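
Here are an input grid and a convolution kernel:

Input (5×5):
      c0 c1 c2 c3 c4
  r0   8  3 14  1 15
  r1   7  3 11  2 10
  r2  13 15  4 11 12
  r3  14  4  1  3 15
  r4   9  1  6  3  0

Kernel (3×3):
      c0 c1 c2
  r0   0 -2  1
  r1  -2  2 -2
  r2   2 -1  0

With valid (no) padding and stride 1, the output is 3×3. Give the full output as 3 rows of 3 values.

Output[0,0]: The receptive field on the input at this output position is [8 3 14 / 7 3 11 / 13 15 4]. Elementwise product with the kernel and sum: 3·-2 + 14·1 + 7·-2 + 3·2 + 11·-2 + 13·2 + 15·-1.
Output[0,1]: The receptive field on the input at this output position is [3 14 1 / 3 11 2 / 15 4 11]. Elementwise product with the kernel and sum: 14·-2 + 1·1 + 3·-2 + 11·2 + 2·-2 + 15·2 + 4·-1.

-11 11 -28
25 -57 -5
-31 -13 -27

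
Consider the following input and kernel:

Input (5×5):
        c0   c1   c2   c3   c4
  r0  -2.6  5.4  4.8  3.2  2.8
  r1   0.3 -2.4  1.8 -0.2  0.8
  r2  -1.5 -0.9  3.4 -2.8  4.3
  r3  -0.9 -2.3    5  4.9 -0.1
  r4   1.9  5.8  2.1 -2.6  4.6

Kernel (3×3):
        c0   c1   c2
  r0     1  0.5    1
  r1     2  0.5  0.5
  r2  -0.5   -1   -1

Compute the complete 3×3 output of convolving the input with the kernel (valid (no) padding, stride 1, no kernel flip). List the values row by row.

3.45 6.85 9.9
-3.1 -11.95 2.75
-7.85 -4.05 15.65

Output[0,0]: The receptive field on the input at this output position is [-2.6 5.4 4.8 / 0.3 -2.4 1.8 / -1.5 -0.9 3.4]. Elementwise product with the kernel and sum: -2.6·1 + 5.4·0.5 + 4.8·1 + 0.3·2 + -2.4·0.5 + 1.8·0.5 + -1.5·-0.5 + -0.9·-1 + 3.4·-1.
Output[0,1]: The receptive field on the input at this output position is [5.4 4.8 3.2 / -2.4 1.8 -0.2 / -0.9 3.4 -2.8]. Elementwise product with the kernel and sum: 5.4·1 + 4.8·0.5 + 3.2·1 + -2.4·2 + 1.8·0.5 + -0.2·0.5 + -0.9·-0.5 + 3.4·-1 + -2.8·-1.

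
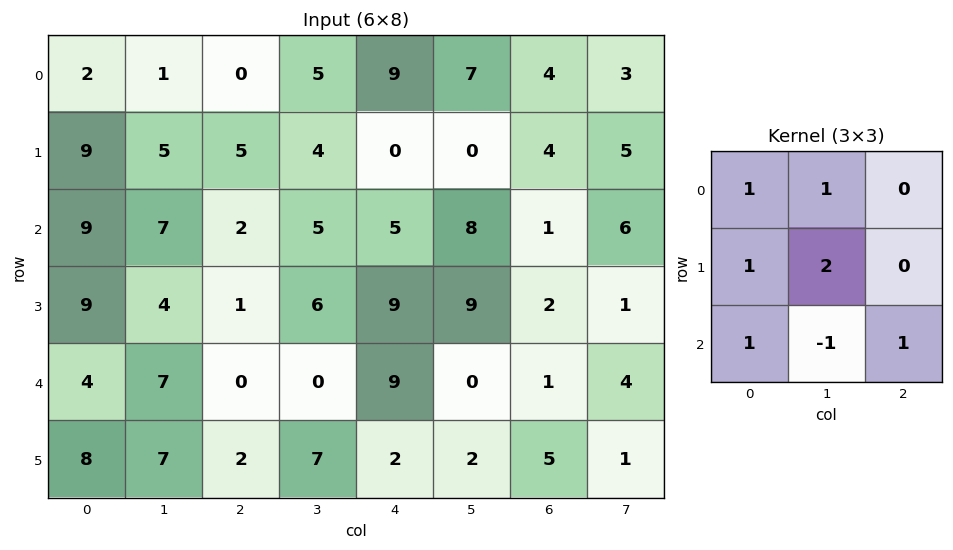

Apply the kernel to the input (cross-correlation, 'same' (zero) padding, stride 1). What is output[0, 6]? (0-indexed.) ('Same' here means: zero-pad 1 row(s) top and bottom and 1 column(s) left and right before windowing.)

The receptive field on the zero-padded input at this output position is [0 0 0 / 7 4 3 / 0 4 5]. Elementwise product with the kernel and sum: 0·1 + 0·1 + 7·1 + 4·2 + 0·1 + 4·-1 + 5·1.

16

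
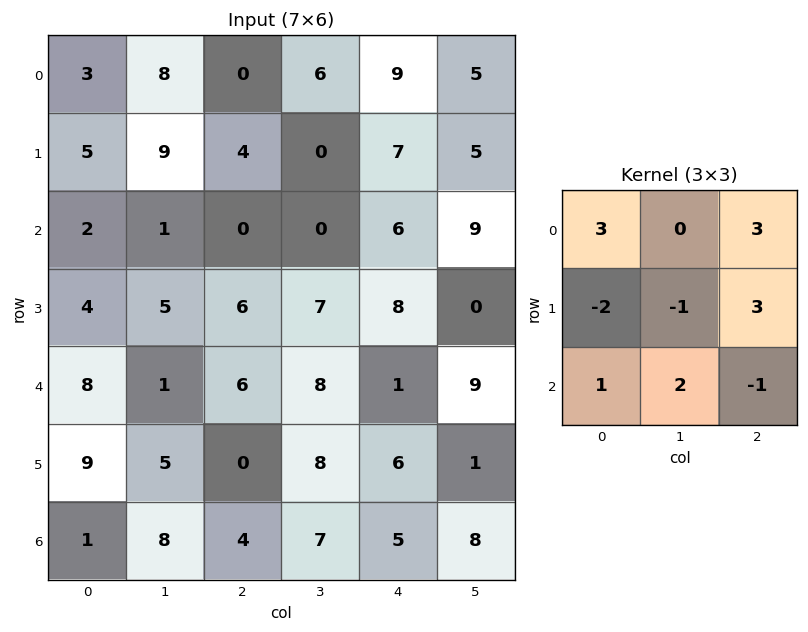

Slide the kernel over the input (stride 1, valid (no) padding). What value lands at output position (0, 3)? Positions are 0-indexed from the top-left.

The receptive field on the input at this output position is [6 9 5 / 0 7 5 / 0 6 9]. Elementwise product with the kernel and sum: 6·3 + 5·3 + 0·-2 + 7·-1 + 5·3 + 0·1 + 6·2 + 9·-1.

44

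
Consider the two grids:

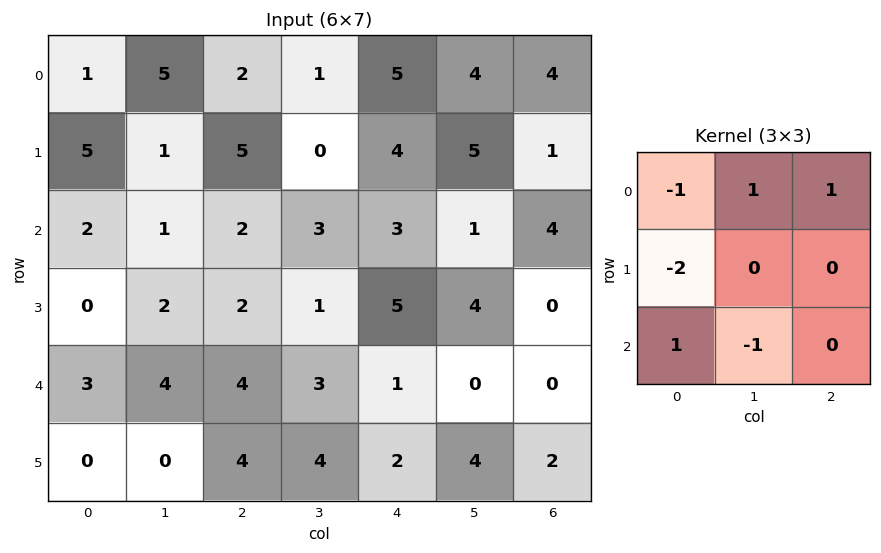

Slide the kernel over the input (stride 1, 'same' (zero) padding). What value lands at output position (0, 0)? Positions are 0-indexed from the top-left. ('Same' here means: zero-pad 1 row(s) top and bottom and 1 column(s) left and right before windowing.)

The receptive field on the zero-padded input at this output position is [0 0 0 / 0 1 5 / 0 5 1]. Elementwise product with the kernel and sum: 0·-1 + 0·1 + 0·1 + 0·-2 + 0·1 + 5·-1.

-5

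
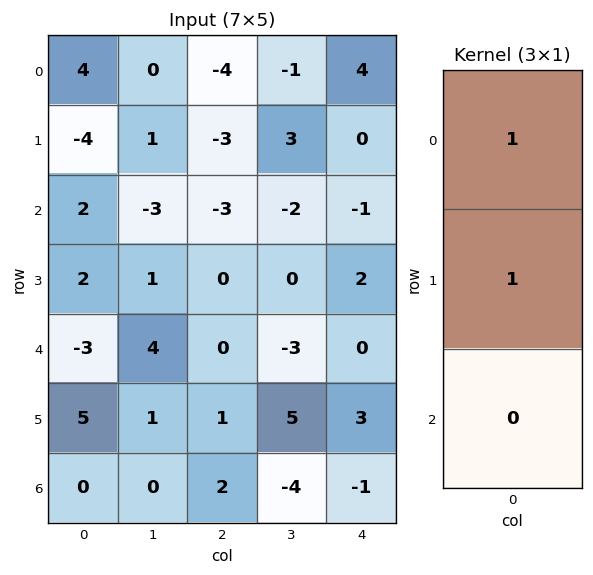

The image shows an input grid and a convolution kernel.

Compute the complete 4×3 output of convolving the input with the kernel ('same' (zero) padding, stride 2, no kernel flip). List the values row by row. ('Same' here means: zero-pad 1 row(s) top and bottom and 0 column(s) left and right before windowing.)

4 -4 4
-2 -6 -1
-1 0 2
5 3 2

Output[0,0]: The receptive field on the zero-padded input at this output position is [0 / 4 / -4]. Elementwise product with the kernel and sum: 0·1 + 4·1.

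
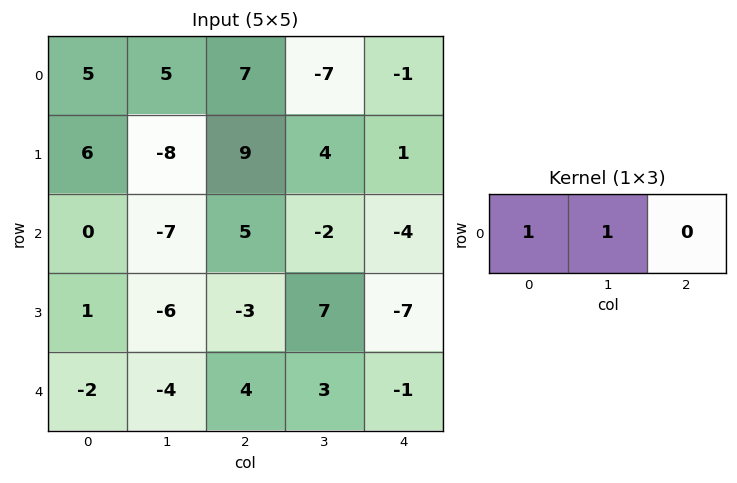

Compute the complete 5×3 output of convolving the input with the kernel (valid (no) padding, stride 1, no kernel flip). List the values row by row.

10 12 0
-2 1 13
-7 -2 3
-5 -9 4
-6 0 7

Output[0,0]: The receptive field on the input at this output position is [5 5 7]. Elementwise product with the kernel and sum: 5·1 + 5·1.
Output[0,1]: The receptive field on the input at this output position is [5 7 -7]. Elementwise product with the kernel and sum: 5·1 + 7·1.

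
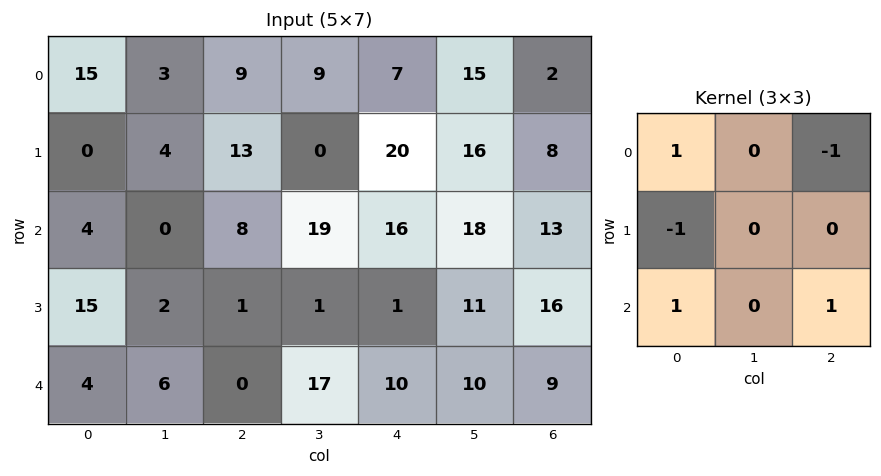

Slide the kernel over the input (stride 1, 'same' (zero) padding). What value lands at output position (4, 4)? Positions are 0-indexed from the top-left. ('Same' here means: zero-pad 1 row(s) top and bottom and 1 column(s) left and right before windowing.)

-27

The receptive field on the zero-padded input at this output position is [1 1 11 / 17 10 10 / 0 0 0]. Elementwise product with the kernel and sum: 1·1 + 11·-1 + 17·-1 + 0·1 + 0·1.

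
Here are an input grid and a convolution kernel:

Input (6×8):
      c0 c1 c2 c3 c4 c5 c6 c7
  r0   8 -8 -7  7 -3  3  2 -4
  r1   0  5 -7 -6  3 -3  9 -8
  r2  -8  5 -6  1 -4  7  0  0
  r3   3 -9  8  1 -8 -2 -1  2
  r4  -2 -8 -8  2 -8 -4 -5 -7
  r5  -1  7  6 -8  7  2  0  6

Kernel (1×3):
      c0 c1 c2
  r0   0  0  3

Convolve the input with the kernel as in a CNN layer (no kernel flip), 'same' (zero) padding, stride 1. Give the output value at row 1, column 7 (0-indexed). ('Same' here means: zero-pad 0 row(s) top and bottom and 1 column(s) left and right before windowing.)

0

The receptive field on the zero-padded input at this output position is [9 -8 0]. Elementwise product with the kernel and sum: 0·3.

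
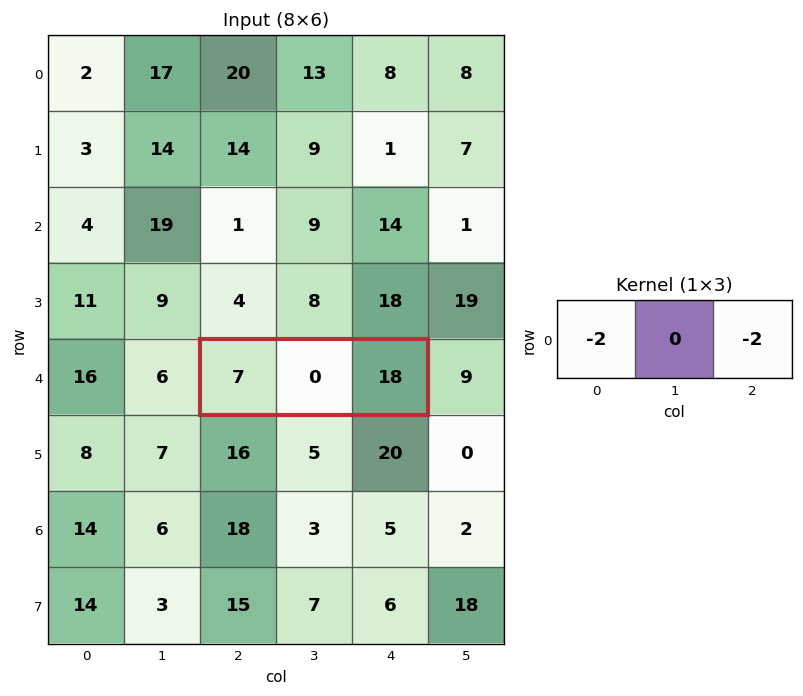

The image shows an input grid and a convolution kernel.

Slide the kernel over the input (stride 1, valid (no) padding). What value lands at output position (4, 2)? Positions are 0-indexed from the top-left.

-50

The receptive field on the input at this output position is [7 0 18]. Elementwise product with the kernel and sum: 7·-2 + 18·-2.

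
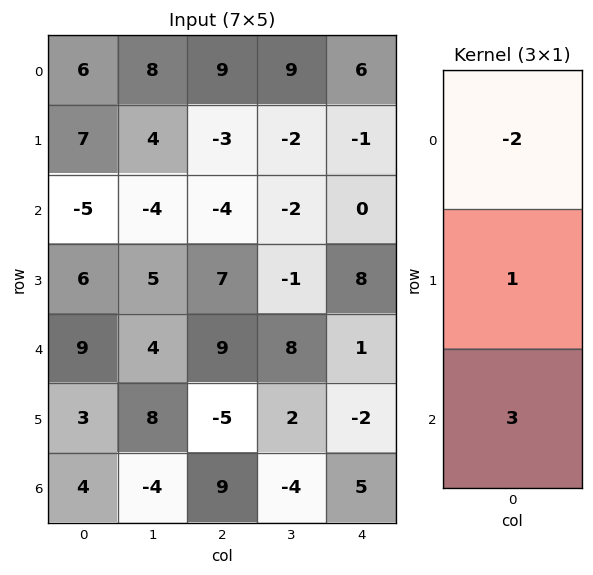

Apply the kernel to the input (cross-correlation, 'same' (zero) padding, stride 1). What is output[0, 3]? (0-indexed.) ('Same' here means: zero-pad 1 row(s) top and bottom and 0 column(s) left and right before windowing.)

The receptive field on the zero-padded input at this output position is [0 / 9 / -2]. Elementwise product with the kernel and sum: 0·-2 + 9·1 + -2·3.

3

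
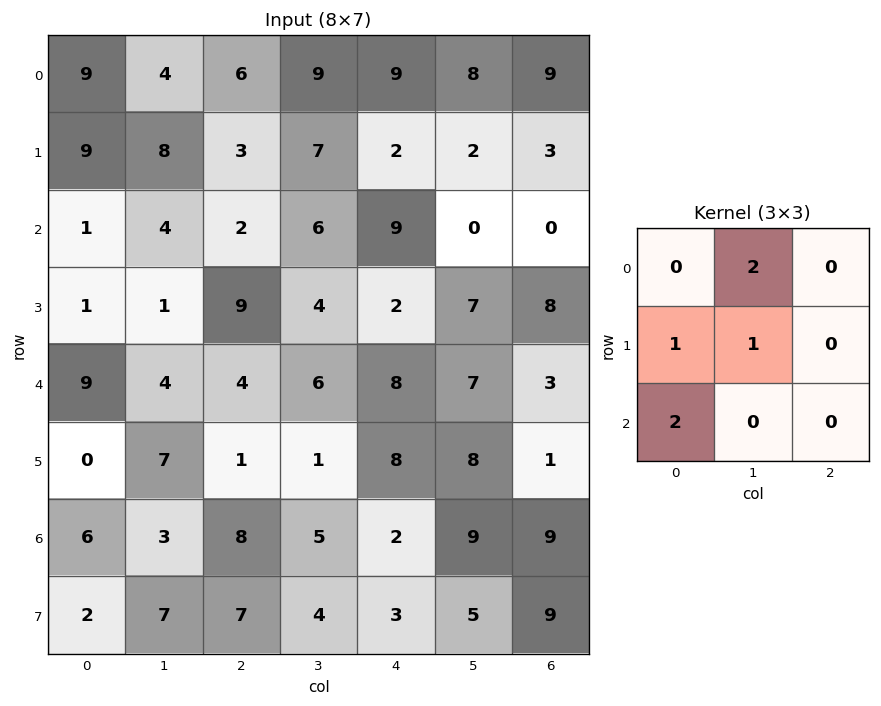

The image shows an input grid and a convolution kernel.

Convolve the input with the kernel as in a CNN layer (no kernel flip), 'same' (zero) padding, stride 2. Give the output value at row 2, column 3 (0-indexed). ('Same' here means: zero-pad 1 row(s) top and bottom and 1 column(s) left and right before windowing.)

42

The receptive field on the zero-padded input at this output position is [7 8 0 / 7 3 0 / 8 1 0]. Elementwise product with the kernel and sum: 8·2 + 7·1 + 3·1 + 8·2.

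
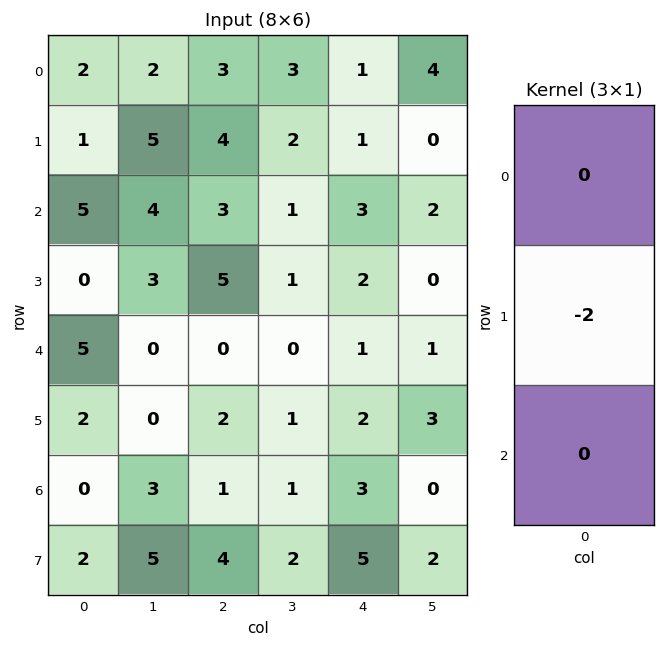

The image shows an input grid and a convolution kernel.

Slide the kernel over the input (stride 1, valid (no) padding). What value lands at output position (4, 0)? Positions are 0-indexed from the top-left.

The receptive field on the input at this output position is [5 / 2 / 0]. Elementwise product with the kernel and sum: 2·-2.

-4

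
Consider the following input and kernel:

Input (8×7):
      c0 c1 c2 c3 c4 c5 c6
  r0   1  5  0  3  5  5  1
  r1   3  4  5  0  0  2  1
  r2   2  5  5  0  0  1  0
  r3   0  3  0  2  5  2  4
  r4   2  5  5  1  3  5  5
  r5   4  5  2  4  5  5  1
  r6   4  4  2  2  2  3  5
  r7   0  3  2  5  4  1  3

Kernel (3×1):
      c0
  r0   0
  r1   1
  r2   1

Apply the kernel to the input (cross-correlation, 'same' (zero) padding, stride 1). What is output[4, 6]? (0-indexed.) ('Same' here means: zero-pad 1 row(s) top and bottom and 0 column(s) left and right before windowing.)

The receptive field on the zero-padded input at this output position is [4 / 5 / 1]. Elementwise product with the kernel and sum: 5·1 + 1·1.

6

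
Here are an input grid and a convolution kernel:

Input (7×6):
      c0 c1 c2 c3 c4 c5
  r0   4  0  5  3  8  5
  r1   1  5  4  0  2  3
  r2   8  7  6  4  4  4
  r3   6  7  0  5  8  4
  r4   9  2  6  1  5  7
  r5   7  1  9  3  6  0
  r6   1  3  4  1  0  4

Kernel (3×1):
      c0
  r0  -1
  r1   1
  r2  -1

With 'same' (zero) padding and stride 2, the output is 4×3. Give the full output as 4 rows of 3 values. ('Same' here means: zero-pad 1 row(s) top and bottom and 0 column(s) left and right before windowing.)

Output[0,0]: The receptive field on the zero-padded input at this output position is [0 / 4 / 1]. Elementwise product with the kernel and sum: 0·-1 + 4·1 + 1·-1.
Output[0,1]: The receptive field on the zero-padded input at this output position is [0 / 5 / 4]. Elementwise product with the kernel and sum: 0·-1 + 5·1 + 4·-1.

3 1 6
1 2 -6
-4 -3 -9
-6 -5 -6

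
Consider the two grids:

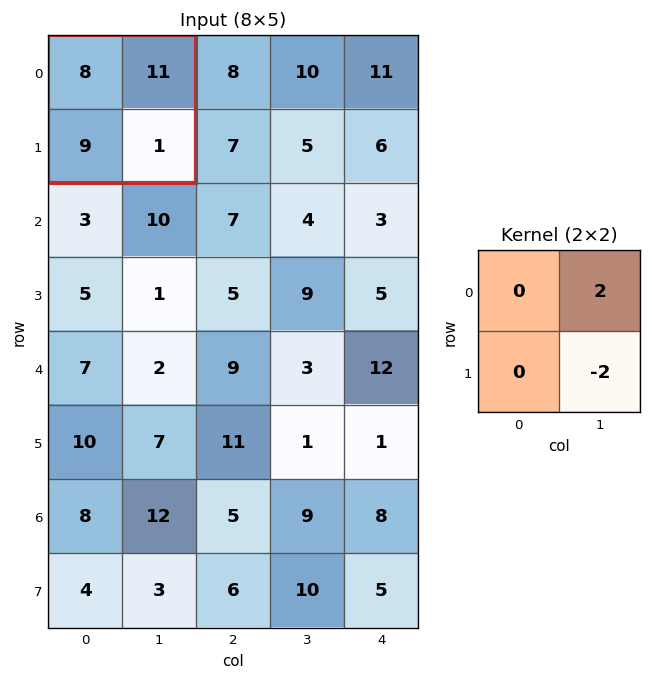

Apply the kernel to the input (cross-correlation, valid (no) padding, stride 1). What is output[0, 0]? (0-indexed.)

20

The receptive field on the input at this output position is [8 11 / 9 1]. Elementwise product with the kernel and sum: 11·2 + 1·-2.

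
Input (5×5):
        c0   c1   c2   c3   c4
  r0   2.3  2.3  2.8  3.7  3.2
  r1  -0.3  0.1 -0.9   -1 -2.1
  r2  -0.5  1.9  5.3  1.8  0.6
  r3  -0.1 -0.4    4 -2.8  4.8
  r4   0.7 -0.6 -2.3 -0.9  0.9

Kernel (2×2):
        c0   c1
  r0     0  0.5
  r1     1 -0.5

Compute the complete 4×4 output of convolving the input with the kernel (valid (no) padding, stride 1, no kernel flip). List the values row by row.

Output[0,0]: The receptive field on the input at this output position is [2.3 2.3 / -0.3 0.1]. Elementwise product with the kernel and sum: 2.3·0.5 + -0.3·1 + 0.1·-0.5.
Output[0,1]: The receptive field on the input at this output position is [2.3 2.8 / 0.1 -0.9]. Elementwise product with the kernel and sum: 2.8·0.5 + 0.1·1 + -0.9·-0.5.

0.8 1.95 1.45 1.65
-1.4 -1.2 3.9 0.45
1.05 0.25 6.3 -4.9
0.8 2.55 -3.25 1.05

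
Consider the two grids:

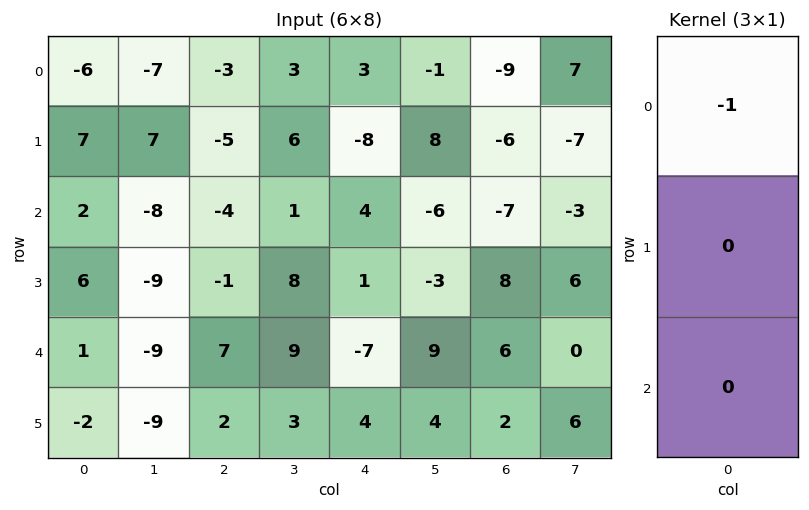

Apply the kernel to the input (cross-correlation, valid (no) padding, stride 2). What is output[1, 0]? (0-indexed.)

The receptive field on the input at this output position is [2 / 6 / 1]. Elementwise product with the kernel and sum: 2·-1.

-2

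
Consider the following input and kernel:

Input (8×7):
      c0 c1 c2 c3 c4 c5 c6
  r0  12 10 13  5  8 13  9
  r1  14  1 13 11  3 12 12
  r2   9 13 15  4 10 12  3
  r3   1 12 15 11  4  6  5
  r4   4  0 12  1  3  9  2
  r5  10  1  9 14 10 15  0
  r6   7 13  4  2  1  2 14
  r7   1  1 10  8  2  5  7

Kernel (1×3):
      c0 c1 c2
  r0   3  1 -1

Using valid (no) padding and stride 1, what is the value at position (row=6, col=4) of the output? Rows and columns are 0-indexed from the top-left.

-9

The receptive field on the input at this output position is [1 2 14]. Elementwise product with the kernel and sum: 1·3 + 2·1 + 14·-1.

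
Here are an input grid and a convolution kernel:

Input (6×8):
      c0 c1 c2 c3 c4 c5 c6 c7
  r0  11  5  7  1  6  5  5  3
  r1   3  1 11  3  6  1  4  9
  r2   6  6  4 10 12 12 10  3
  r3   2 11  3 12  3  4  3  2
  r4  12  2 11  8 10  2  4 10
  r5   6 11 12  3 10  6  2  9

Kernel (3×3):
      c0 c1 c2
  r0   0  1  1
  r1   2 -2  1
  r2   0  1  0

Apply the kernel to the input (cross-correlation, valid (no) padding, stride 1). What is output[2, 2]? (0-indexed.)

The receptive field on the input at this output position is [4 10 12 / 3 12 3 / 11 8 10]. Elementwise product with the kernel and sum: 10·1 + 12·1 + 3·2 + 12·-2 + 3·1 + 8·1.

15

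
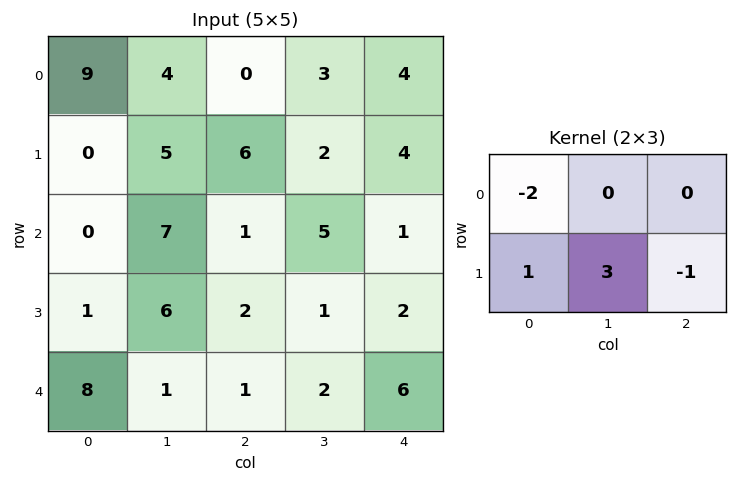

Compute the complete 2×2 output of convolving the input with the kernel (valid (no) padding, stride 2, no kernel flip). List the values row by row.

Output[0,0]: The receptive field on the input at this output position is [9 4 0 / 0 5 6]. Elementwise product with the kernel and sum: 9·-2 + 0·1 + 5·3 + 6·-1.

-9 8
17 1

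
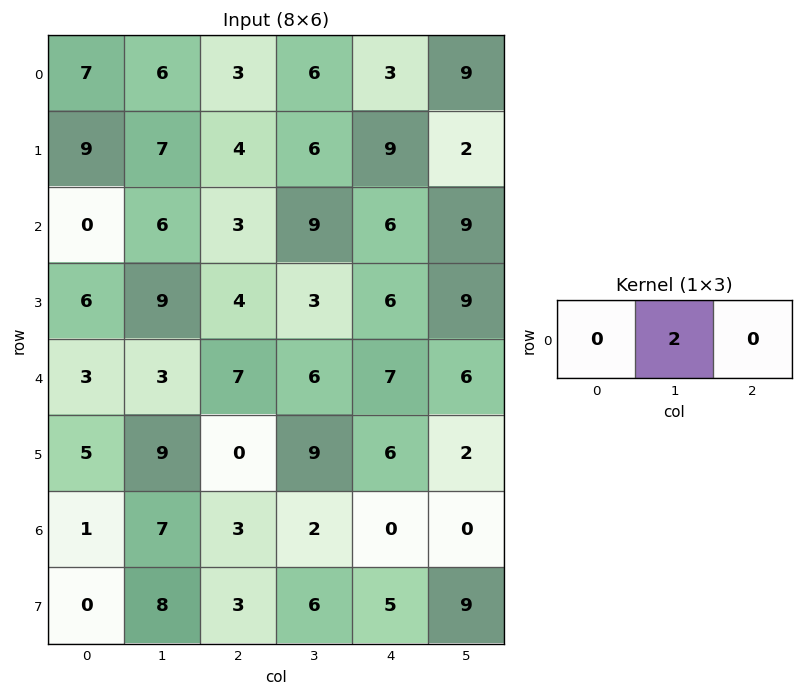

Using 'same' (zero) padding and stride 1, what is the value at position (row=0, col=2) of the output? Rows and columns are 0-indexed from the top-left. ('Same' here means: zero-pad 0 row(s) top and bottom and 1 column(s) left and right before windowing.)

The receptive field on the zero-padded input at this output position is [6 3 6]. Elementwise product with the kernel and sum: 3·2.

6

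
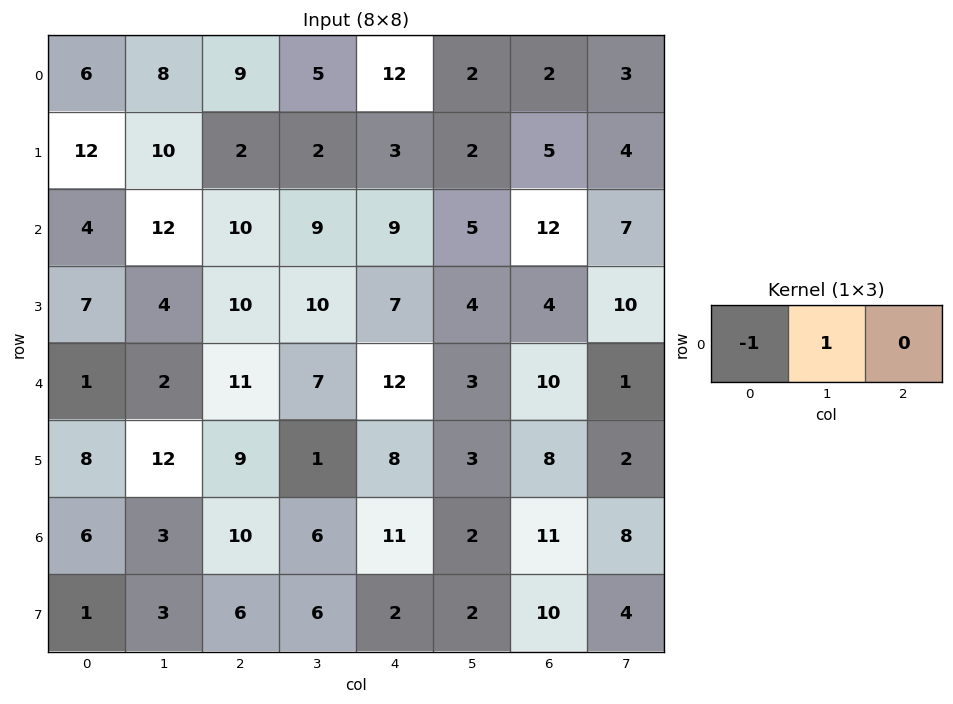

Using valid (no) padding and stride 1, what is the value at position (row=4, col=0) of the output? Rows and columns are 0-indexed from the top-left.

The receptive field on the input at this output position is [1 2 11]. Elementwise product with the kernel and sum: 1·-1 + 2·1.

1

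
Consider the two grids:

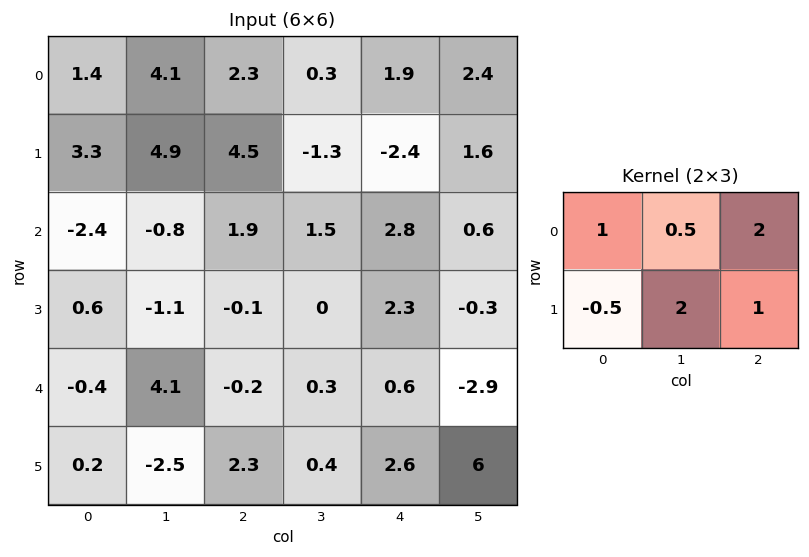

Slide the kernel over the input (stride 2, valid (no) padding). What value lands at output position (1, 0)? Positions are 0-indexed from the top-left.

The receptive field on the input at this output position is [-2.4 -0.8 1.9 / 0.6 -1.1 -0.1]. Elementwise product with the kernel and sum: -2.4·1 + -0.8·0.5 + 1.9·2 + 0.6·-0.5 + -1.1·2 + -0.1·1.

-1.6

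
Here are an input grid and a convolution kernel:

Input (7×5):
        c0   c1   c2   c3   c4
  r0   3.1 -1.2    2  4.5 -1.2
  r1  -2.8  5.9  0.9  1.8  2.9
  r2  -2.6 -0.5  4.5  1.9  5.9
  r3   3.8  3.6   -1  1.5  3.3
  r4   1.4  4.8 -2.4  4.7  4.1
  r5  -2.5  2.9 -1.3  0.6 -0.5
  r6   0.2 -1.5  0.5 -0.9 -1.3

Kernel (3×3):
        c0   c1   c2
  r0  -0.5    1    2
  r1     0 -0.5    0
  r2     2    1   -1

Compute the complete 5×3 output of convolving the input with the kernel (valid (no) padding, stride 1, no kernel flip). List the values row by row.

Output[0,0]: The receptive field on the input at this output position is [3.1 -1.2 2 / -2.8 5.9 0.9 / -2.6 -0.5 4.5]. Elementwise product with the kernel and sum: 3.1·-0.5 + -1.2·1 + 2·2 + 5.9·-0.5 + -2.6·2 + -0.5·1 + 4.5·-1.
Output[0,1]: The receptive field on the input at this output position is [-1.2 2 4.5 / 5.9 0.9 1.8 / -0.5 4.5 1.9]. Elementwise product with the kernel and sum: -1.2·-0.5 + 2·1 + 4.5·2 + 0.9·-0.5 + -0.5·2 + 4.5·1 + 1.9·-1.

-11.9 12.75 5.2
21.55 4 2.4
18 11.55 6.5
-3.5 5.3 4.75
-3.75 3.65 15.2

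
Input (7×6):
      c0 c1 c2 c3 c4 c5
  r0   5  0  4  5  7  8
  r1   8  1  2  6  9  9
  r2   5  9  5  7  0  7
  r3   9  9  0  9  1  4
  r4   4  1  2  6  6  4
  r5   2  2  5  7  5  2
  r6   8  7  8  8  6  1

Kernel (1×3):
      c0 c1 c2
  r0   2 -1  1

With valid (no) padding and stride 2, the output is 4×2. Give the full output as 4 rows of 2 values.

14 10
6 3
9 4
17 14

Output[0,0]: The receptive field on the input at this output position is [5 0 4]. Elementwise product with the kernel and sum: 5·2 + 0·-1 + 4·1.
Output[0,1]: The receptive field on the input at this output position is [4 5 7]. Elementwise product with the kernel and sum: 4·2 + 5·-1 + 7·1.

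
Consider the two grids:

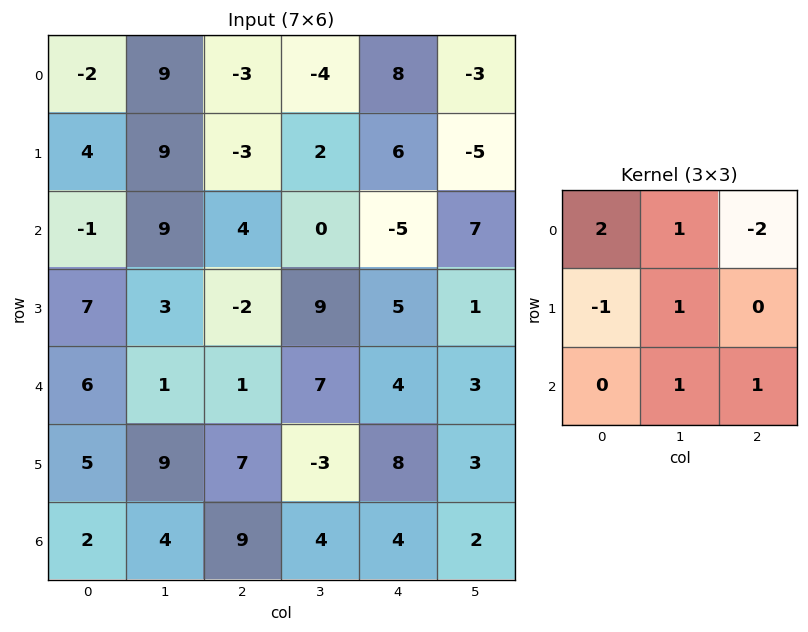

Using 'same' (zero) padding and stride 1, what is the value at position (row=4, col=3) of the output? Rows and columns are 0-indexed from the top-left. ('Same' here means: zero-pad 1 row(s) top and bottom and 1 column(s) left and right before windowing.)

The receptive field on the zero-padded input at this output position is [-2 9 5 / 1 7 4 / 7 -3 8]. Elementwise product with the kernel and sum: -2·2 + 9·1 + 5·-2 + 1·-1 + 7·1 + -3·1 + 8·1.

6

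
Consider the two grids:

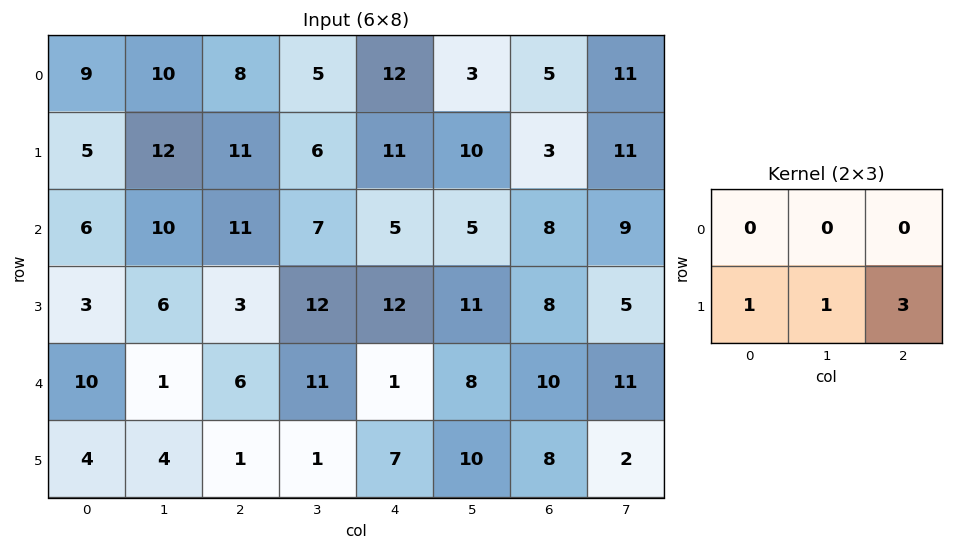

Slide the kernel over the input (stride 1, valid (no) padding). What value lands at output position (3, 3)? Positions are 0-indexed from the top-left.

The receptive field on the input at this output position is [12 12 11 / 11 1 8]. Elementwise product with the kernel and sum: 11·1 + 1·1 + 8·3.

36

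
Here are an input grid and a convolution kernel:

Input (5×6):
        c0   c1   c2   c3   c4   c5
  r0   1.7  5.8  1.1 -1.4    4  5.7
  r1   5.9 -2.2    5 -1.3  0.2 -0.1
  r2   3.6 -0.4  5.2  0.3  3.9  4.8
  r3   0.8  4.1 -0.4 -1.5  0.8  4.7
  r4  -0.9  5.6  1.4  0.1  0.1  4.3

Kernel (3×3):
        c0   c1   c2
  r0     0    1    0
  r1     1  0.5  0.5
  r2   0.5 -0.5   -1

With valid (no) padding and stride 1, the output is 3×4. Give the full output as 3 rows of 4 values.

Output[0,0]: The receptive field on the input at this output position is [1.7 5.8 1.1 / 5.9 -2.2 5 / 3.6 -0.4 5.2]. Elementwise product with the kernel and sum: 5.8·1 + 5.9·1 + -2.2·0.5 + 5·0.5 + 3.6·0.5 + -0.4·-0.5 + 5.2·-1.

9.9 -2.35 1.6 -3.85
2.55 11.1 5.75 -1
-2.4 10.35 0.1 0.85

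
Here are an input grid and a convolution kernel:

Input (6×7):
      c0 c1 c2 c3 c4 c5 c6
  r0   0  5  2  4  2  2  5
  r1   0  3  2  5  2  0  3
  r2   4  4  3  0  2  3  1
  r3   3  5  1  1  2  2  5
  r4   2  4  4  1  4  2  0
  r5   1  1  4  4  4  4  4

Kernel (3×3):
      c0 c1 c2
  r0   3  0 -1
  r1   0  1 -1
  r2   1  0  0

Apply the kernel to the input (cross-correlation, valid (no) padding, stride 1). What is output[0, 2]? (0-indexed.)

10

The receptive field on the input at this output position is [2 4 2 / 2 5 2 / 3 0 2]. Elementwise product with the kernel and sum: 2·3 + 2·-1 + 5·1 + 2·-1 + 3·1.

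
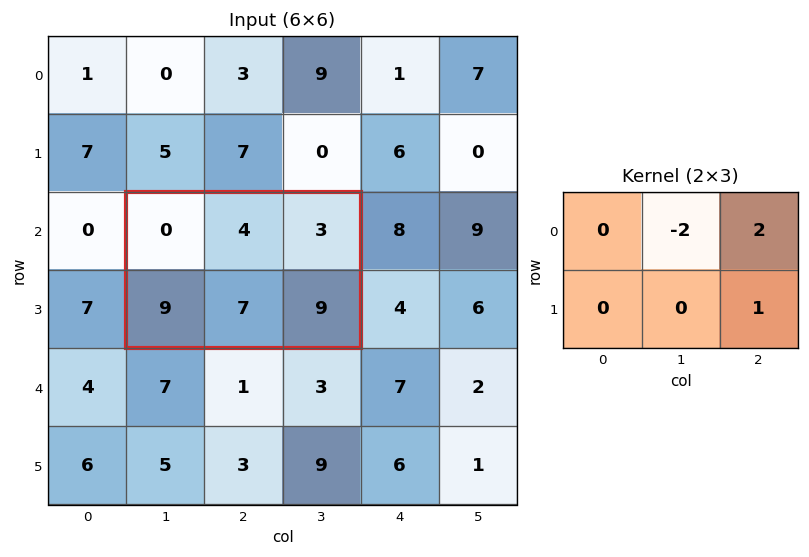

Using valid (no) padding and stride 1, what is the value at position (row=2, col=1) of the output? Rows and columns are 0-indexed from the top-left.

7

The receptive field on the input at this output position is [0 4 3 / 9 7 9]. Elementwise product with the kernel and sum: 4·-2 + 3·2 + 9·1.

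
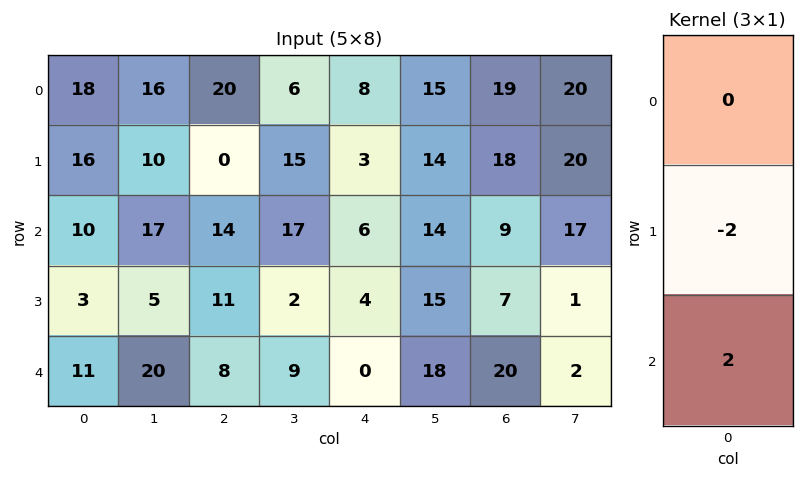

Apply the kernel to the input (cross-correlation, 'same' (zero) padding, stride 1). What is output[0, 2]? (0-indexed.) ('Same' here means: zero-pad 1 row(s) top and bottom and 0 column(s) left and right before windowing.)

The receptive field on the zero-padded input at this output position is [0 / 20 / 0]. Elementwise product with the kernel and sum: 20·-2 + 0·2.

-40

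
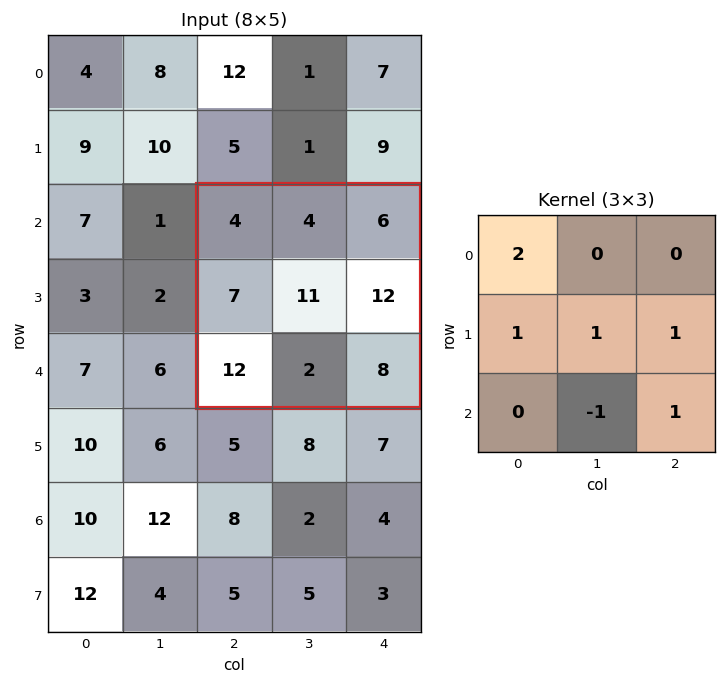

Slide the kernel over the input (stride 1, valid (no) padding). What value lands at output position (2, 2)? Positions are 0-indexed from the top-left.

The receptive field on the input at this output position is [4 4 6 / 7 11 12 / 12 2 8]. Elementwise product with the kernel and sum: 4·2 + 7·1 + 11·1 + 12·1 + 2·-1 + 8·1.

44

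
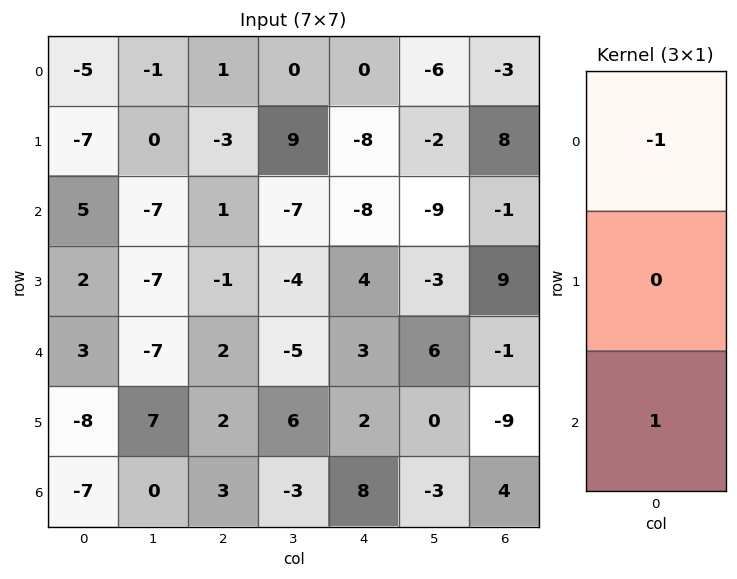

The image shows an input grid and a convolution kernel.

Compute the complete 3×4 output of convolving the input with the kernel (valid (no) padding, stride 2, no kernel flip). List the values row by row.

Output[0,0]: The receptive field on the input at this output position is [-5 / -7 / 5]. Elementwise product with the kernel and sum: -5·-1 + 5·1.
Output[0,1]: The receptive field on the input at this output position is [1 / -3 / 1]. Elementwise product with the kernel and sum: 1·-1 + 1·1.

10 0 -8 2
-2 1 11 0
-10 1 5 5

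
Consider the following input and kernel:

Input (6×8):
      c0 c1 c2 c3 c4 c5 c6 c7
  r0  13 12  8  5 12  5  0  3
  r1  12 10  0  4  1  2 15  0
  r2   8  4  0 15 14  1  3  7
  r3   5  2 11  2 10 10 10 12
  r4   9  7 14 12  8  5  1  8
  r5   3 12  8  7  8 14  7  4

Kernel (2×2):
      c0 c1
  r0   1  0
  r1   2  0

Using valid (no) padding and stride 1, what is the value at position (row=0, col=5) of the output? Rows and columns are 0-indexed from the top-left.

The receptive field on the input at this output position is [5 0 / 2 15]. Elementwise product with the kernel and sum: 5·1 + 2·2.

9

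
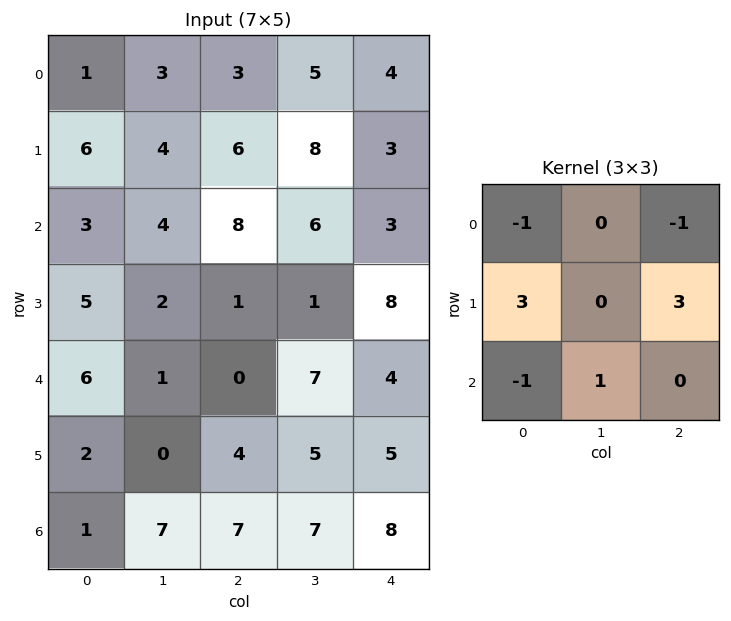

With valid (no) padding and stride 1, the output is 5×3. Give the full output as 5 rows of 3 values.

Output[0,0]: The receptive field on the input at this output position is [1 3 3 / 6 4 6 / 3 4 8]. Elementwise product with the kernel and sum: 1·-1 + 3·-1 + 6·3 + 6·3 + 3·-1 + 4·1.
Output[0,1]: The receptive field on the input at this output position is [3 3 5 / 4 6 8 / 4 8 6]. Elementwise product with the kernel and sum: 3·-1 + 5·-1 + 4·3 + 8·3 + 4·-1 + 8·1.

33 32 18
18 17 24
2 -2 23
10 25 4
18 7 23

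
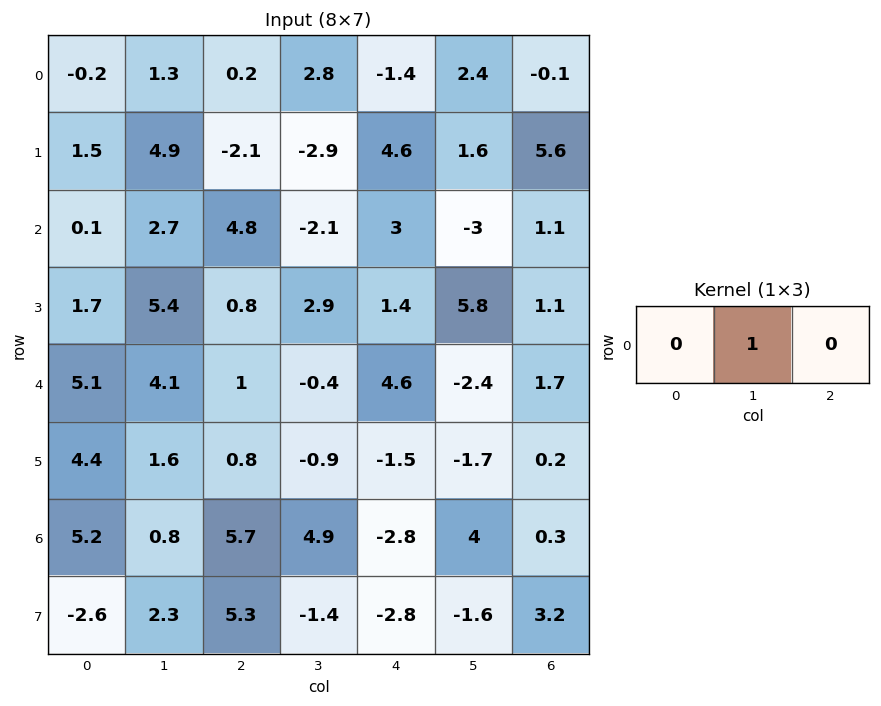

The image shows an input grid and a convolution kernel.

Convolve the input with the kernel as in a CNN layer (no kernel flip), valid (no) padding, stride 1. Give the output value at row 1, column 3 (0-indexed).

4.6

The receptive field on the input at this output position is [-2.9 4.6 1.6]. Elementwise product with the kernel and sum: 4.6·1.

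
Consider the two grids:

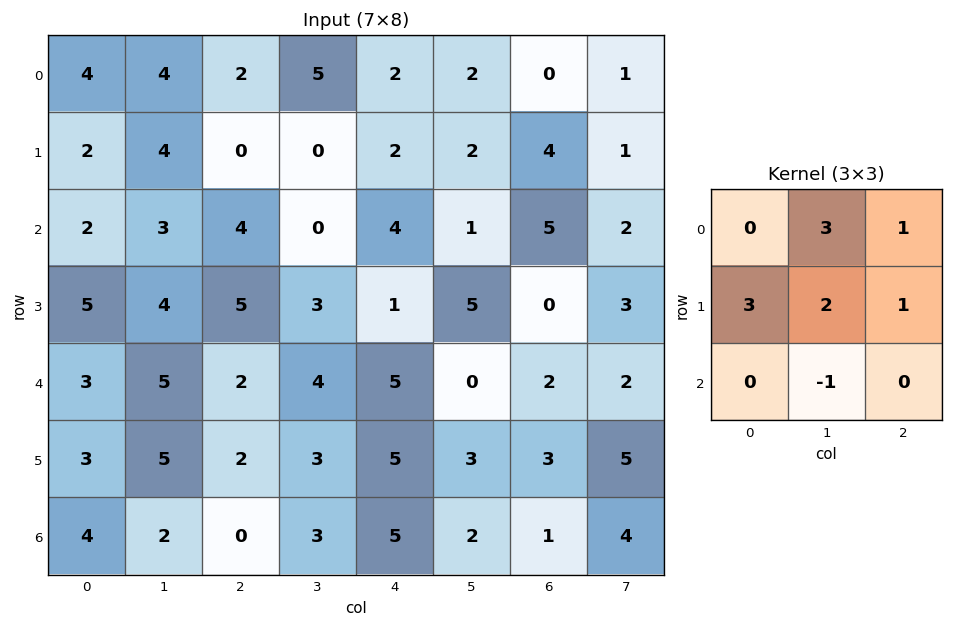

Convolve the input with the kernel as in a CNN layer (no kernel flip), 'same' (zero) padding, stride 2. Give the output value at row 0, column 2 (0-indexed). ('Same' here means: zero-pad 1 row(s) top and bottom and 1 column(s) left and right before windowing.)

19

The receptive field on the zero-padded input at this output position is [0 0 0 / 5 2 2 / 0 2 2]. Elementwise product with the kernel and sum: 0·3 + 0·1 + 5·3 + 2·2 + 2·1 + 2·-1.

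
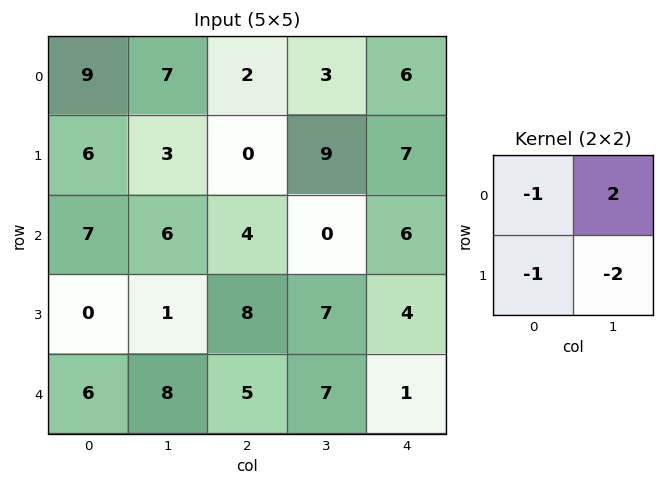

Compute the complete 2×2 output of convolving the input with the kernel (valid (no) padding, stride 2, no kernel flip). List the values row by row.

Output[0,0]: The receptive field on the input at this output position is [9 7 / 6 3]. Elementwise product with the kernel and sum: 9·-1 + 7·2 + 6·-1 + 3·-2.
Output[0,1]: The receptive field on the input at this output position is [2 3 / 0 9]. Elementwise product with the kernel and sum: 2·-1 + 3·2 + 0·-1 + 9·-2.

-7 -14
3 -26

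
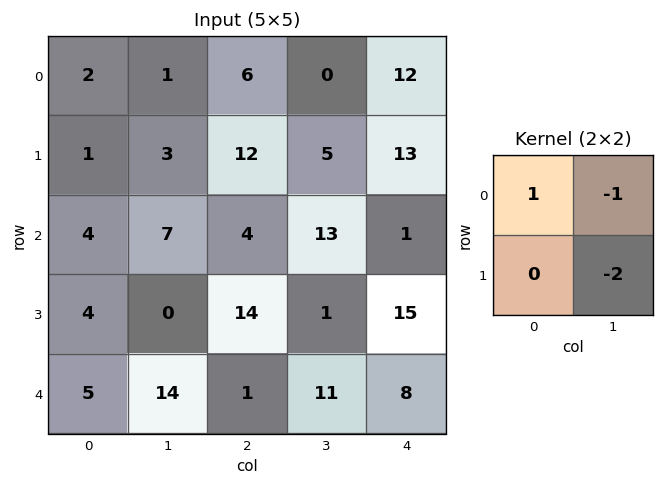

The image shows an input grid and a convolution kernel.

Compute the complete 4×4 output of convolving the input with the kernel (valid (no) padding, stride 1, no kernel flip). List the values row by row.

-5 -29 -4 -38
-16 -17 -19 -10
-3 -25 -11 -18
-24 -16 -9 -30

Output[0,0]: The receptive field on the input at this output position is [2 1 / 1 3]. Elementwise product with the kernel and sum: 2·1 + 1·-1 + 3·-2.
Output[0,1]: The receptive field on the input at this output position is [1 6 / 3 12]. Elementwise product with the kernel and sum: 1·1 + 6·-1 + 12·-2.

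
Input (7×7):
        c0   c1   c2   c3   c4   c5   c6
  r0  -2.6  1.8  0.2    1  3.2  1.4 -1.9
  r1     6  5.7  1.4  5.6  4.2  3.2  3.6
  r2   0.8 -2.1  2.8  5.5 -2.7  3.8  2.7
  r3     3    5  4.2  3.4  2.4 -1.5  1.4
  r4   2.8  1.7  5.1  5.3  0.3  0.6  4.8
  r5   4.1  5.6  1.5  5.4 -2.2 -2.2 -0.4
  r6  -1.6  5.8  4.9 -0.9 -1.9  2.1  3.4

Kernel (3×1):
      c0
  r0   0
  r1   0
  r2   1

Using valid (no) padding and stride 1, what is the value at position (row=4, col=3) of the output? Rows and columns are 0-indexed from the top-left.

-0.9

The receptive field on the input at this output position is [5.3 / 5.4 / -0.9]. Elementwise product with the kernel and sum: -0.9·1.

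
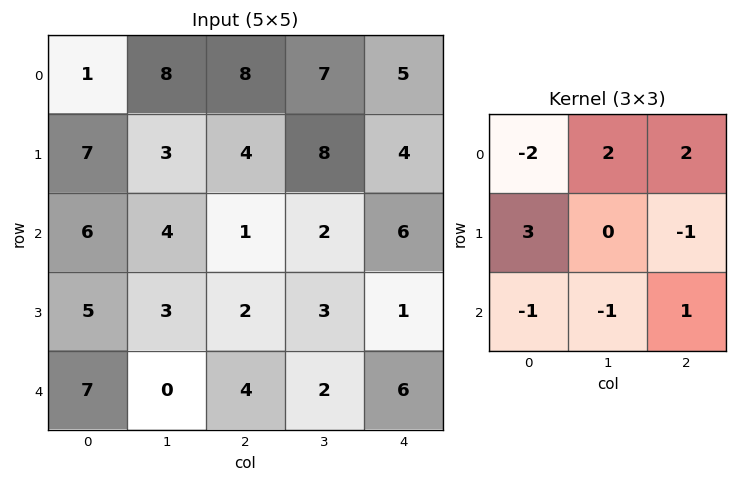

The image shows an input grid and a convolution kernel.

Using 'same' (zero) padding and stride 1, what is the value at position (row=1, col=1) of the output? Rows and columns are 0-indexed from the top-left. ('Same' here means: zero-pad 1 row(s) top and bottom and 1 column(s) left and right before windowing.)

The receptive field on the zero-padded input at this output position is [1 8 8 / 7 3 4 / 6 4 1]. Elementwise product with the kernel and sum: 1·-2 + 8·2 + 8·2 + 7·3 + 4·-1 + 6·-1 + 4·-1 + 1·1.

38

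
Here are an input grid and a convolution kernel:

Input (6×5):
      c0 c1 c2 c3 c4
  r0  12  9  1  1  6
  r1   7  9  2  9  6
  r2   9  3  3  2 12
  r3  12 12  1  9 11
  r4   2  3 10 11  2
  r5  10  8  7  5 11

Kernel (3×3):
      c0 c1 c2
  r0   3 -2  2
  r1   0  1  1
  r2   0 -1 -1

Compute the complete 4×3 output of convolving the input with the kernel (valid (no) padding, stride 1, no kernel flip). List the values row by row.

25 33 14
0 36 -6
27 -4 36
12 61 4

Output[0,0]: The receptive field on the input at this output position is [12 9 1 / 7 9 2 / 9 3 3]. Elementwise product with the kernel and sum: 12·3 + 9·-2 + 1·2 + 9·1 + 2·1 + 3·-1 + 3·-1.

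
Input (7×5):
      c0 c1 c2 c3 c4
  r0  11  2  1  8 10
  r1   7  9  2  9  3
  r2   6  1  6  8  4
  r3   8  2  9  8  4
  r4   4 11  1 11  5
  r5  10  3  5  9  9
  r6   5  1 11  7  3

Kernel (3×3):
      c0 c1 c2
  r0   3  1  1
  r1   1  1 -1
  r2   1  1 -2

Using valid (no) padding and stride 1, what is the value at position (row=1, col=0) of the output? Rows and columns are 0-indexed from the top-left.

The receptive field on the input at this output position is [7 9 2 / 6 1 6 / 8 2 9]. Elementwise product with the kernel and sum: 7·3 + 9·1 + 2·1 + 6·1 + 1·1 + 6·-1 + 8·1 + 2·1 + 9·-2.

25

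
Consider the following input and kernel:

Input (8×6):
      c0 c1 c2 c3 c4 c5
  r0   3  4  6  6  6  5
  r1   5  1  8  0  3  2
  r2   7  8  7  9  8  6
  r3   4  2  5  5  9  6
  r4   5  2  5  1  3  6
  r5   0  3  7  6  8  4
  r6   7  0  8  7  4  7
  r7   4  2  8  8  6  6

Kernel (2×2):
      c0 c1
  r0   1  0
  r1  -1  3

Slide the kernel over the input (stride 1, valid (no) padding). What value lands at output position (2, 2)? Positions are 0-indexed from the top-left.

17

The receptive field on the input at this output position is [7 9 / 5 5]. Elementwise product with the kernel and sum: 7·1 + 5·-1 + 5·3.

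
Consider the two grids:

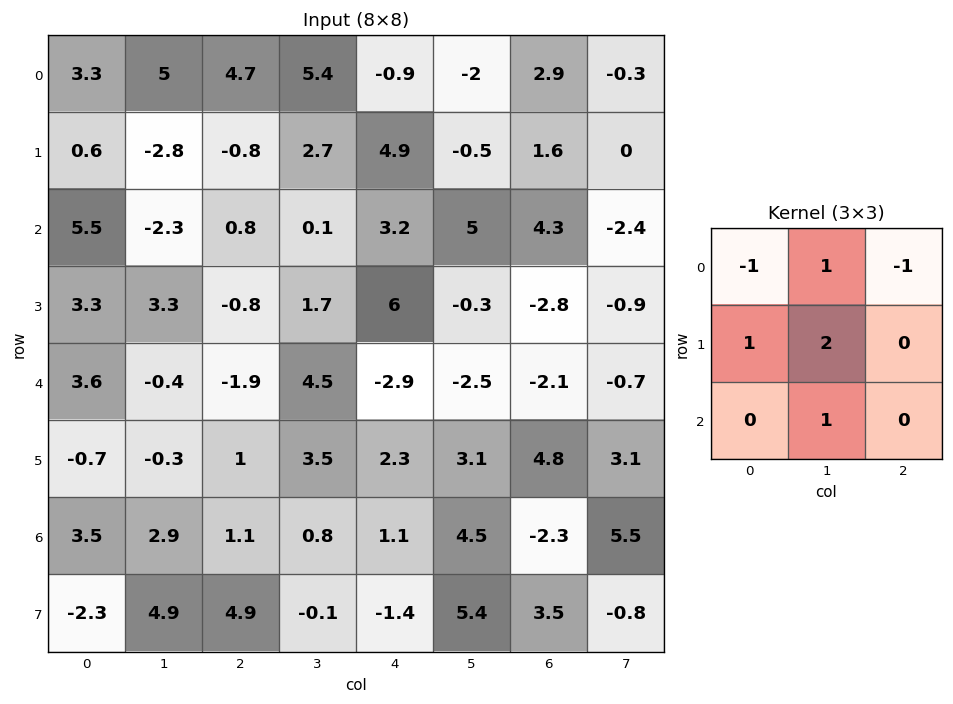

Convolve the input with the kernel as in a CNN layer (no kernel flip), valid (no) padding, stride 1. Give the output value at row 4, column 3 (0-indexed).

4.3

The receptive field on the input at this output position is [4.5 -2.9 -2.5 / 3.5 2.3 3.1 / 0.8 1.1 4.5]. Elementwise product with the kernel and sum: 4.5·-1 + -2.9·1 + -2.5·-1 + 3.5·1 + 2.3·2 + 1.1·1.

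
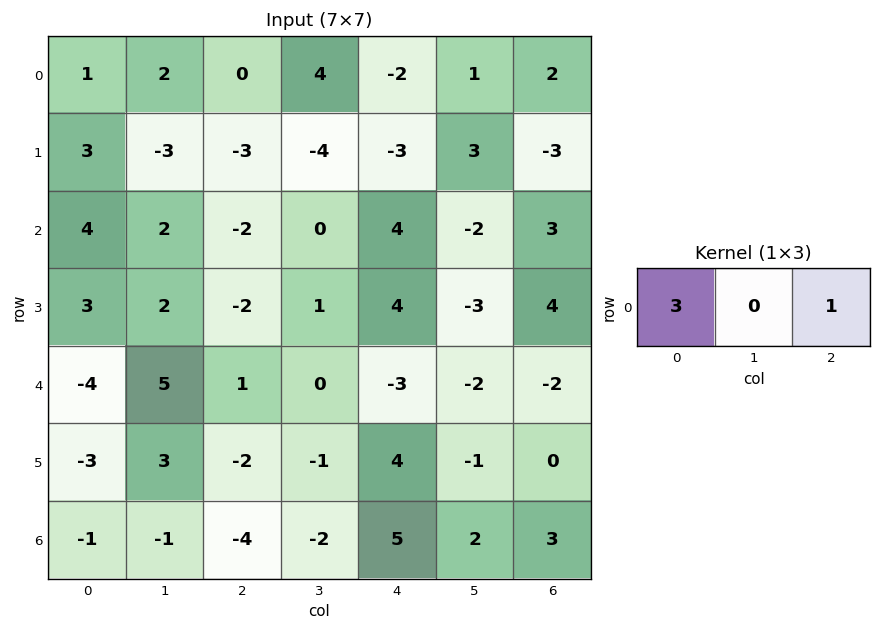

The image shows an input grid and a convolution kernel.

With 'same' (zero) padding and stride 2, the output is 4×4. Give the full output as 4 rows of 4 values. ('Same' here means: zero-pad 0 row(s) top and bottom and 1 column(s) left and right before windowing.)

Output[0,0]: The receptive field on the zero-padded input at this output position is [0 1 2]. Elementwise product with the kernel and sum: 0·3 + 2·1.

2 10 13 3
2 6 -2 -6
5 15 -2 -6
-1 -5 -4 6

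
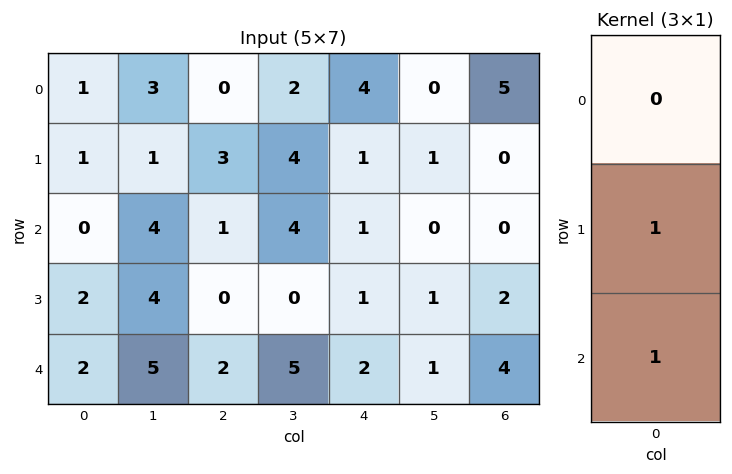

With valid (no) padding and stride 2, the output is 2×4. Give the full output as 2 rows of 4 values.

Output[0,0]: The receptive field on the input at this output position is [1 / 1 / 0]. Elementwise product with the kernel and sum: 1·1 + 0·1.

1 4 2 0
4 2 3 6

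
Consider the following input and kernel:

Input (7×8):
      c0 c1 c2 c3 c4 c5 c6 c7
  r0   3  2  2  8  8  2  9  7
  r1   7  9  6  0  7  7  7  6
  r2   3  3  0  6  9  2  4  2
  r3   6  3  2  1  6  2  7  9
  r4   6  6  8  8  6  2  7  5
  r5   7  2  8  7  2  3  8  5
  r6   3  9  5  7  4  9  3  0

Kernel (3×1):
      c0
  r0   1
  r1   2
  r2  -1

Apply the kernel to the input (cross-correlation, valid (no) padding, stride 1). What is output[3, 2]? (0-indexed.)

10

The receptive field on the input at this output position is [2 / 8 / 8]. Elementwise product with the kernel and sum: 2·1 + 8·2 + 8·-1.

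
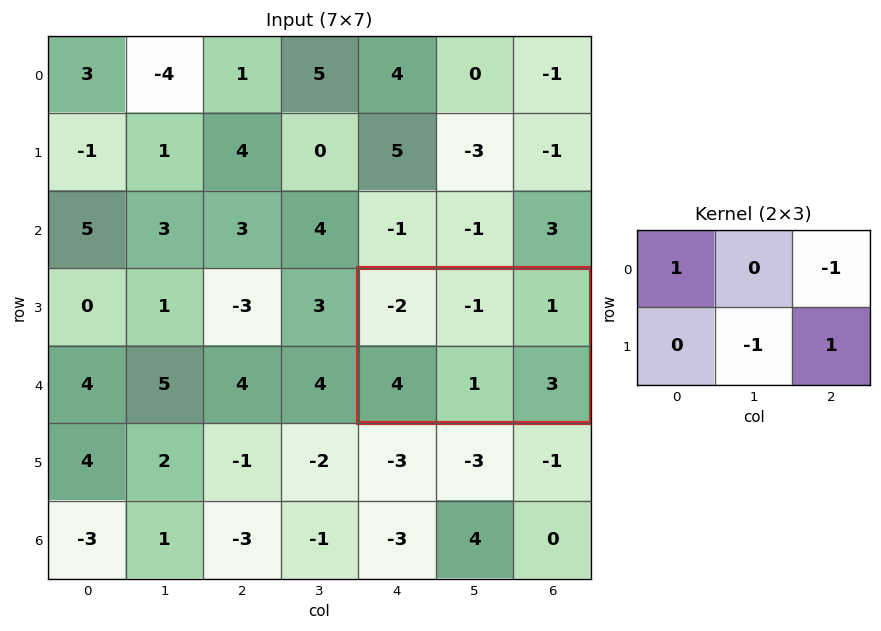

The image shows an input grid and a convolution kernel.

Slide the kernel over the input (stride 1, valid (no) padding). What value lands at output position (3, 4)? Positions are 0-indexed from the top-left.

-1

The receptive field on the input at this output position is [-2 -1 1 / 4 1 3]. Elementwise product with the kernel and sum: -2·1 + 1·-1 + 1·-1 + 3·1.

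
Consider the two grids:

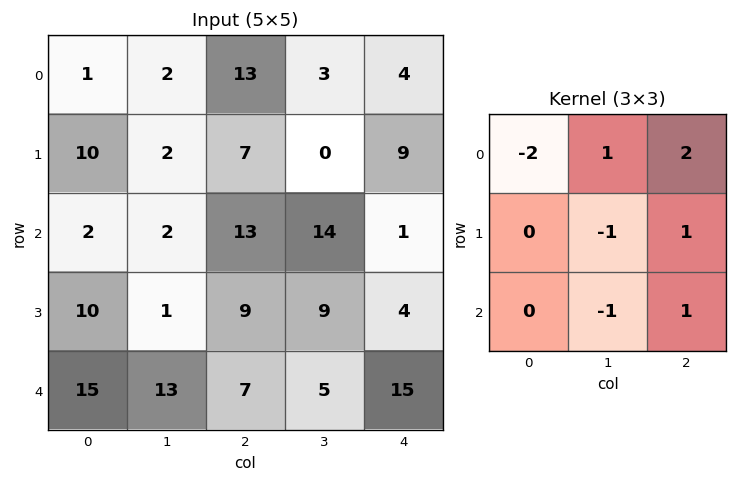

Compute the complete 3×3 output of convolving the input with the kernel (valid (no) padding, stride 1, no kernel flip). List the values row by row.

Output[0,0]: The receptive field on the input at this output position is [1 2 13 / 10 2 7 / 2 2 13]. Elementwise product with the kernel and sum: 1·-2 + 2·1 + 13·2 + 2·-1 + 7·1 + 2·-1 + 13·1.

42 9 -19
15 4 -14
26 35 -5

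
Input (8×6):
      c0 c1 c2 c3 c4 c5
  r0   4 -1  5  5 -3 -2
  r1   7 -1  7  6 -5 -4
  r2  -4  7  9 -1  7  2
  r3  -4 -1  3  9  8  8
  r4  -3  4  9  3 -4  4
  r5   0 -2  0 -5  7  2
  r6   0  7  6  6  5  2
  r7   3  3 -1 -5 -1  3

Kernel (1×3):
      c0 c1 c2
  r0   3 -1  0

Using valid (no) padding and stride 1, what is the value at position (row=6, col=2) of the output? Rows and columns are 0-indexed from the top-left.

The receptive field on the input at this output position is [6 6 5]. Elementwise product with the kernel and sum: 6·3 + 6·-1.

12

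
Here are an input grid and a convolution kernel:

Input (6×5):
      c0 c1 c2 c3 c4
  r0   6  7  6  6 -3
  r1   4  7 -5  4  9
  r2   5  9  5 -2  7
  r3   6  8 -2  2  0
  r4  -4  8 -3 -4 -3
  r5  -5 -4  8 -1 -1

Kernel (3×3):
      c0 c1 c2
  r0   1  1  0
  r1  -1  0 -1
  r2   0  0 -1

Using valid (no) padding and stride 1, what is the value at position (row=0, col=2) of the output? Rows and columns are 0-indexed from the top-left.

The receptive field on the input at this output position is [6 6 -3 / -5 4 9 / 5 -2 7]. Elementwise product with the kernel and sum: 6·1 + 6·1 + -5·-1 + 9·-1 + 7·-1.

1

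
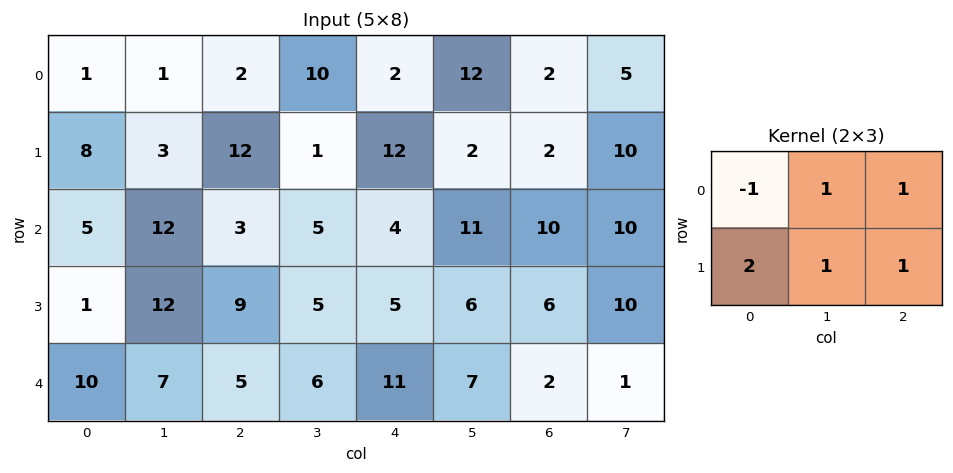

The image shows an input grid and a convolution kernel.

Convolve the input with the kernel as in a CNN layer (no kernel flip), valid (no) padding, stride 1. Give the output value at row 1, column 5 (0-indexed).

52

The receptive field on the input at this output position is [2 2 10 / 11 10 10]. Elementwise product with the kernel and sum: 2·-1 + 2·1 + 10·1 + 11·2 + 10·1 + 10·1.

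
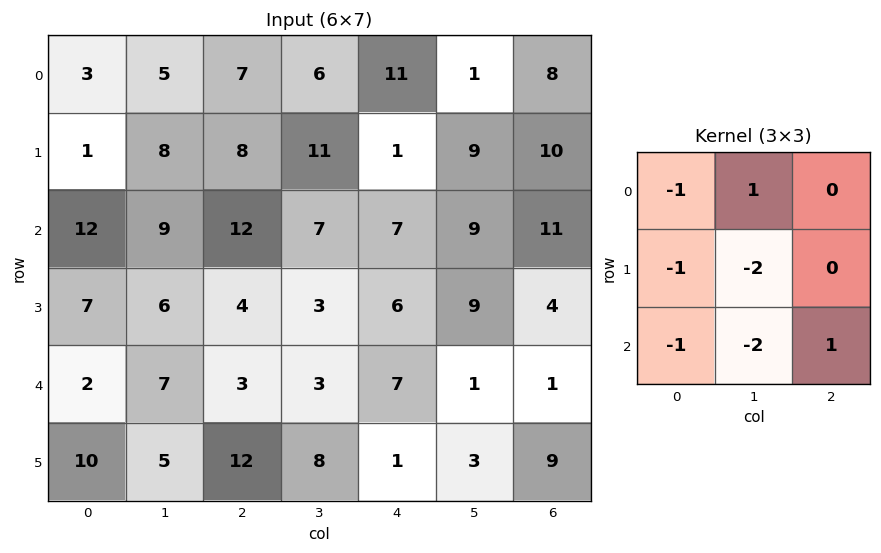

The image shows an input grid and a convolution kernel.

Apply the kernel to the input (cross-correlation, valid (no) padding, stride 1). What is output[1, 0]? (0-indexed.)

The receptive field on the input at this output position is [1 8 8 / 12 9 12 / 7 6 4]. Elementwise product with the kernel and sum: 1·-1 + 8·1 + 12·-1 + 9·-2 + 7·-1 + 6·-2 + 4·1.

-38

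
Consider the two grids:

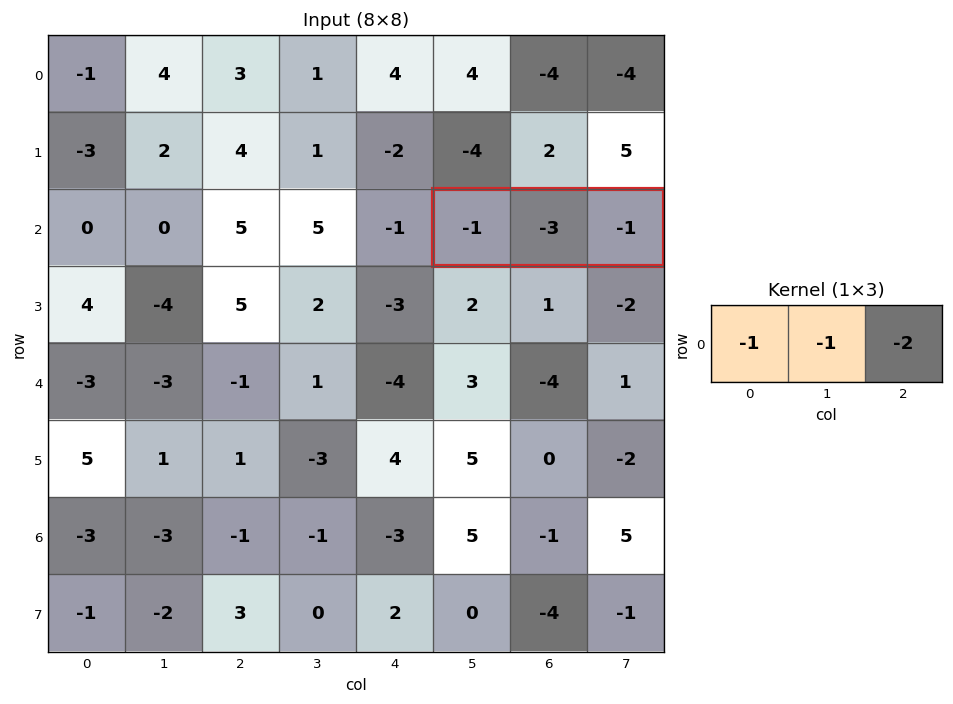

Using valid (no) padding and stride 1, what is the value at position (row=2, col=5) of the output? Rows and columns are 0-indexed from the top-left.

The receptive field on the input at this output position is [-1 -3 -1]. Elementwise product with the kernel and sum: -1·-1 + -3·-1 + -1·-2.

6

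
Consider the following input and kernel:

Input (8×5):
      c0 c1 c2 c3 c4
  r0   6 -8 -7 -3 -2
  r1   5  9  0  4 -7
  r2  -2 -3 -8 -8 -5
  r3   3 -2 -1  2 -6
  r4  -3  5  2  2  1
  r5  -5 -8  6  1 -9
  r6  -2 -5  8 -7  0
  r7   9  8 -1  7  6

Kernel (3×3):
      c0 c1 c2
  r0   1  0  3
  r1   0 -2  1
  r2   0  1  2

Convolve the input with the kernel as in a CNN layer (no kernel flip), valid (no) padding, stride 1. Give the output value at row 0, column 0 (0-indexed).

-52

The receptive field on the input at this output position is [6 -8 -7 / 5 9 0 / -2 -3 -8]. Elementwise product with the kernel and sum: 6·1 + -7·3 + 9·-2 + 0·1 + -3·1 + -8·2.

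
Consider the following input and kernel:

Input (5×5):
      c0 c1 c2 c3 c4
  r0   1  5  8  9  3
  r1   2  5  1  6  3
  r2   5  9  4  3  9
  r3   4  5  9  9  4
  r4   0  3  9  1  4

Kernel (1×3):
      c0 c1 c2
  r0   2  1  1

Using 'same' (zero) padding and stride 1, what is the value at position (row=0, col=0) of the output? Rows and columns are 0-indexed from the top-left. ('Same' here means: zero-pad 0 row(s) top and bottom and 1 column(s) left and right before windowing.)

The receptive field on the zero-padded input at this output position is [0 1 5]. Elementwise product with the kernel and sum: 0·2 + 1·1 + 5·1.

6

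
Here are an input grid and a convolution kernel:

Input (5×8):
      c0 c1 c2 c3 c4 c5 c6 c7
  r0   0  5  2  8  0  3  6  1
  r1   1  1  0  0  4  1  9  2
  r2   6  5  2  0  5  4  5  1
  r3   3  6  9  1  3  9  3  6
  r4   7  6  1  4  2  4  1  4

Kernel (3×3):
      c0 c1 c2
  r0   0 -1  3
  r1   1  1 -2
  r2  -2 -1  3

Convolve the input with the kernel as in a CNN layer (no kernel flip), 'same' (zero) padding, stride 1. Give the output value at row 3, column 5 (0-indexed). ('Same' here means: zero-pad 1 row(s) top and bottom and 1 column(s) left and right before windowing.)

12

The receptive field on the zero-padded input at this output position is [5 4 5 / 3 9 3 / 2 4 1]. Elementwise product with the kernel and sum: 4·-1 + 5·3 + 3·1 + 9·1 + 3·-2 + 2·-2 + 4·-1 + 1·3.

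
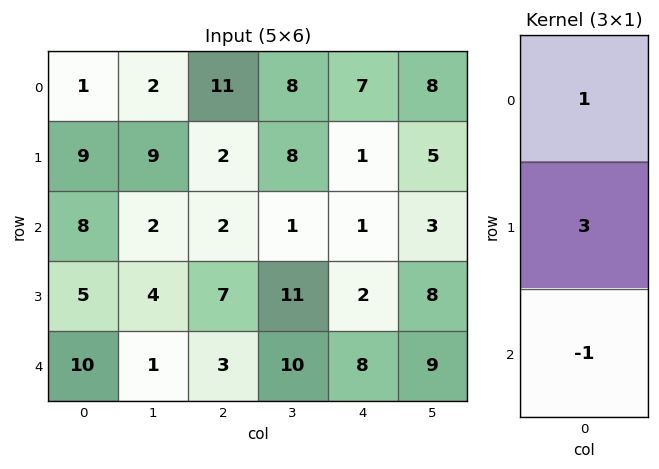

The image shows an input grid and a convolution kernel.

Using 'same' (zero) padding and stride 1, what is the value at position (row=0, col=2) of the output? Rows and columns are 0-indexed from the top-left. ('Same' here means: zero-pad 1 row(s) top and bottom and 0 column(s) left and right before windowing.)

31

The receptive field on the zero-padded input at this output position is [0 / 11 / 2]. Elementwise product with the kernel and sum: 0·1 + 11·3 + 2·-1.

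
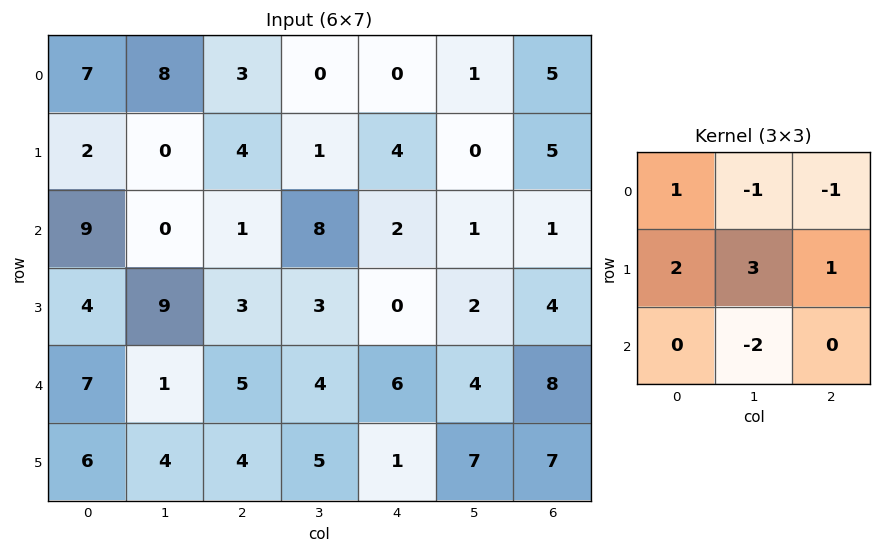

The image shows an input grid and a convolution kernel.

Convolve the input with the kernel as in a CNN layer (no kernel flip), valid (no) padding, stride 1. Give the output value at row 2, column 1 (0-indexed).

The receptive field on the input at this output position is [0 1 8 / 9 3 3 / 1 5 4]. Elementwise product with the kernel and sum: 0·1 + 1·-1 + 8·-1 + 9·2 + 3·3 + 3·1 + 5·-2.

11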